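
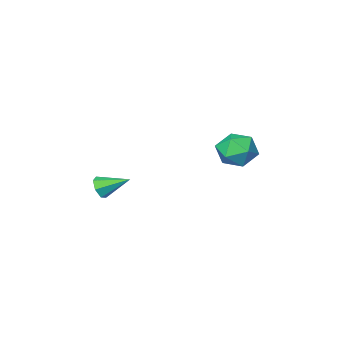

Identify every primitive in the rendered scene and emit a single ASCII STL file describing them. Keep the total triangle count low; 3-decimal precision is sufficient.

solid 
facet normal -0.021 0.598 0.801
outer loop
vertex -2.707 1.657 -1.118
vertex -3.376 0.944 -0.604
vertex -2.281 0.846 -0.502
endloop
endfacet
facet normal 0.599 0.660 0.454
outer loop
vertex -2.707 1.657 -1.118
vertex -2.281 0.846 -0.502
vertex -1.823 1.099 -1.474
endloop
endfacet
facet normal 0.458 0.863 -0.215
outer loop
vertex -2.707 1.657 -1.118
vertex -1.823 1.099 -1.474
vertex -2.635 1.354 -2.178
endloop
endfacet
facet normal -0.251 0.926 -0.282
outer loop
vertex -2.707 1.657 -1.118
vertex -2.635 1.354 -2.178
vertex -3.594 1.258 -1.64
endloop
endfacet
facet normal -0.547 0.762 0.346
outer loop
vertex -2.707 1.657 -1.118
vertex -3.594 1.258 -1.64
vertex -3.376 0.944 -0.604
endloop
endfacet
facet normal 0.903 0.014 0.429
outer loop
vertex -1.823 1.099 -1.474
vertex -2.281 0.846 -0.502
vertex -1.946 0.042 -1.18
endloop
endfacet
facet normal -0.100 -0.085 0.991
outer loop
vertex -2.281 0.846 -0.502
vertex -3.376 0.944 -0.604
vertex -2.905 -0.054 -0.642
endloop
endfacet
facet normal -0.950 0.181 0.255
outer loop
vertex -3.376 0.944 -0.604
vertex -3.594 1.258 -1.64
vertex -3.717 0.201 -1.346
endloop
endfacet
facet normal -0.472 0.445 -0.761
outer loop
vertex -3.594 1.258 -1.64
vertex -2.635 1.354 -2.178
vertex -3.259 0.454 -2.318
endloop
endfacet
facet normal 0.674 0.343 -0.654
outer loop
vertex -2.635 1.354 -2.178
vertex -1.823 1.099 -1.474
vertex -2.164 0.356 -2.216
endloop
endfacet
facet normal 0.251 -0.926 0.282
outer loop
vertex -2.833 -0.357 -1.702
vertex -1.946 0.042 -1.18
vertex -2.905 -0.054 -0.642
endloop
endfacet
facet normal -0.458 -0.863 0.215
outer loop
vertex -2.833 -0.357 -1.702
vertex -2.905 -0.054 -0.642
vertex -3.717 0.201 -1.346
endloop
endfacet
facet normal -0.599 -0.660 -0.454
outer loop
vertex -2.833 -0.357 -1.702
vertex -3.717 0.201 -1.346
vertex -3.259 0.454 -2.318
endloop
endfacet
facet normal 0.021 -0.598 -0.801
outer loop
vertex -2.833 -0.357 -1.702
vertex -3.259 0.454 -2.318
vertex -2.164 0.356 -2.216
endloop
endfacet
facet normal 0.547 -0.762 -0.346
outer loop
vertex -2.833 -0.357 -1.702
vertex -2.164 0.356 -2.216
vertex -1.946 0.042 -1.18
endloop
endfacet
facet normal 0.472 -0.445 0.761
outer loop
vertex -2.905 -0.054 -0.642
vertex -1.946 0.042 -1.18
vertex -2.281 0.846 -0.502
endloop
endfacet
facet normal -0.674 -0.343 0.654
outer loop
vertex -3.717 0.201 -1.346
vertex -2.905 -0.054 -0.642
vertex -3.376 0.944 -0.604
endloop
endfacet
facet normal -0.903 -0.014 -0.429
outer loop
vertex -3.259 0.454 -2.318
vertex -3.717 0.201 -1.346
vertex -3.594 1.258 -1.64
endloop
endfacet
facet normal 0.100 0.085 -0.991
outer loop
vertex -2.164 0.356 -2.216
vertex -3.259 0.454 -2.318
vertex -2.635 1.354 -2.178
endloop
endfacet
facet normal 0.950 -0.181 -0.255
outer loop
vertex -1.946 0.042 -1.18
vertex -2.164 0.356 -2.216
vertex -1.823 1.099 -1.474
endloop
endfacet
facet normal 0.669 -0.615 -0.418
outer loop
vertex 3.832 -1.185 -2.483
vertex 3.465 -1.203 -3.043
vertex 3.957 -0.779 -2.88
endloop
endfacet
facet normal 0.419 0.565 0.710
outer loop
vertex 3.832 -1.185 -2.483
vertex 3.957 -0.779 -2.88
vertex 2.435 -0.257 -2.397
endloop
endfacet
facet normal 0.668 -0.614 -0.420
outer loop
vertex 3.957 -0.779 -2.88
vertex 3.465 -1.203 -3.043
vertex 3.711 -0.692 -3.399
endloop
endfacet
facet normal 0.326 0.945 0.004
outer loop
vertex 3.957 -0.779 -2.88
vertex 3.711 -0.692 -3.399
vertex 2.435 -0.257 -2.397
endloop
endfacet
facet normal 0.668 -0.614 -0.420
outer loop
vertex 3.711 -0.692 -3.399
vertex 3.465 -1.203 -3.043
vertex 3.279 -0.99 -3.65
endloop
endfacet
facet normal -0.197 0.783 -0.590
outer loop
vertex 3.711 -0.692 -3.399
vertex 3.279 -0.99 -3.65
vertex 2.435 -0.257 -2.397
endloop
endfacet
facet normal 0.668 -0.614 -0.420
outer loop
vertex 3.279 -0.99 -3.65
vertex 3.465 -1.203 -3.043
vertex 2.987 -1.449 -3.444
endloop
endfacet
facet normal -0.755 0.200 -0.625
outer loop
vertex 3.279 -0.99 -3.65
vertex 2.987 -1.449 -3.444
vertex 2.435 -0.257 -2.397
endloop
endfacet
facet normal 0.668 -0.615 -0.419
outer loop
vertex 2.987 -1.449 -3.444
vertex 3.465 -1.203 -3.043
vertex 3.055 -1.722 -2.935
endloop
endfacet
facet normal -0.928 -0.366 -0.072
outer loop
vertex 2.987 -1.449 -3.444
vertex 3.055 -1.722 -2.935
vertex 2.435 -0.257 -2.397
endloop
endfacet
facet normal 0.668 -0.615 -0.420
outer loop
vertex 3.055 -1.722 -2.935
vertex 3.465 -1.203 -3.043
vertex 3.431 -1.605 -2.508
endloop
endfacet
facet normal -0.586 -0.486 0.649
outer loop
vertex 3.055 -1.722 -2.935
vertex 3.431 -1.605 -2.508
vertex 2.435 -0.257 -2.397
endloop
endfacet
facet normal 0.669 -0.614 -0.419
outer loop
vertex 3.431 -1.605 -2.508
vertex 3.465 -1.203 -3.043
vertex 3.832 -1.185 -2.483
endloop
endfacet
facet normal 0.013 -0.072 0.997
outer loop
vertex 3.431 -1.605 -2.508
vertex 3.832 -1.185 -2.483
vertex 2.435 -0.257 -2.397
endloop
endfacet

endsolid


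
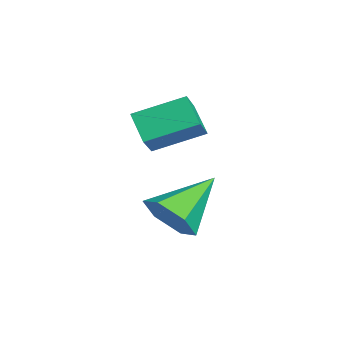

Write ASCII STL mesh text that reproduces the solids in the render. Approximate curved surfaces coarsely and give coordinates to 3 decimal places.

solid 
facet normal -0.740 -0.173 0.650
outer loop
vertex -3.397 -2.914 -0.894
vertex -3.182 -1.175 -0.187
vertex -4.166 -2.506 -1.662
endloop
endfacet
facet normal -0.114 -0.920 -0.375
outer loop
vertex -3.218 -2.285 -2.493
vertex -3.397 -2.914 -0.894
vertex -4.166 -2.506 -1.662
endloop
endfacet
facet normal -0.740 -0.173 0.650
outer loop
vertex -4.166 -2.506 -1.662
vertex -3.182 -1.175 -0.187
vertex -3.95 -0.767 -0.954
endloop
endfacet
facet normal -0.662 0.352 -0.662
outer loop
vertex -3.95 -0.767 -0.954
vertex -3.218 -2.285 -2.493
vertex -4.166 -2.506 -1.662
endloop
endfacet
facet normal 0.662 -0.351 0.662
outer loop
vertex -3.397 -2.914 -0.894
vertex -2.234 -0.954 -1.018
vertex -3.182 -1.175 -0.187
endloop
endfacet
facet normal -0.115 -0.920 -0.375
outer loop
vertex -2.45 -2.693 -1.726
vertex -3.397 -2.914 -0.894
vertex -3.218 -2.285 -2.493
endloop
endfacet
facet normal 0.663 -0.351 0.661
outer loop
vertex -2.45 -2.693 -1.726
vertex -2.234 -0.954 -1.018
vertex -3.397 -2.914 -0.894
endloop
endfacet
facet normal 0.114 0.920 0.375
outer loop
vertex -3.182 -1.175 -0.187
vertex -2.234 -0.954 -1.018
vertex -3.95 -0.767 -0.954
endloop
endfacet
facet normal -0.663 0.351 -0.661
outer loop
vertex -3.003 -0.546 -1.786
vertex -3.218 -2.285 -2.493
vertex -3.95 -0.767 -0.954
endloop
endfacet
facet normal 0.114 0.920 0.374
outer loop
vertex -3.95 -0.767 -0.954
vertex -2.234 -0.954 -1.018
vertex -3.003 -0.546 -1.786
endloop
endfacet
facet normal 0.740 0.173 -0.650
outer loop
vertex -3.003 -0.546 -1.786
vertex -2.45 -2.693 -1.726
vertex -3.218 -2.285 -2.493
endloop
endfacet
facet normal 0.740 0.173 -0.650
outer loop
vertex -2.234 -0.954 -1.018
vertex -2.45 -2.693 -1.726
vertex -3.003 -0.546 -1.786
endloop
endfacet
facet normal 0.413 -0.740 -0.531
outer loop
vertex -0.541 -1.454 -4.98
vertex -1.129 -2.161 -4.452
vertex -1.499 -1.726 -5.345
endloop
endfacet
facet normal -0.050 0.859 -0.509
outer loop
vertex -0.541 -1.454 -4.98
vertex -1.499 -1.726 -5.345
vertex -2.031 -0.539 -3.288
endloop
endfacet
facet normal 0.412 -0.740 -0.531
outer loop
vertex -1.499 -1.726 -5.345
vertex -1.129 -2.161 -4.452
vertex -2.086 -2.432 -4.816
endloop
endfacet
facet normal -0.826 0.368 -0.426
outer loop
vertex -1.499 -1.726 -5.345
vertex -2.086 -2.432 -4.816
vertex -2.031 -0.539 -3.288
endloop
endfacet
facet normal 0.412 -0.740 -0.531
outer loop
vertex -2.086 -2.432 -4.816
vertex -1.129 -2.161 -4.452
vertex -1.716 -2.867 -3.923
endloop
endfacet
facet normal -0.936 -0.205 0.288
outer loop
vertex -2.086 -2.432 -4.816
vertex -1.716 -2.867 -3.923
vertex -2.031 -0.539 -3.288
endloop
endfacet
facet normal 0.412 -0.740 -0.531
outer loop
vertex -1.716 -2.867 -3.923
vertex -1.129 -2.161 -4.452
vertex -0.759 -2.596 -3.559
endloop
endfacet
facet normal -0.268 -0.287 0.920
outer loop
vertex -1.716 -2.867 -3.923
vertex -0.759 -2.596 -3.559
vertex -2.031 -0.539 -3.288
endloop
endfacet
facet normal 0.413 -0.740 -0.531
outer loop
vertex -0.759 -2.596 -3.559
vertex -1.129 -2.161 -4.452
vertex -0.171 -1.889 -4.087
endloop
endfacet
facet normal 0.507 0.203 0.837
outer loop
vertex -0.759 -2.596 -3.559
vertex -0.171 -1.889 -4.087
vertex -2.031 -0.539 -3.288
endloop
endfacet
facet normal 0.413 -0.740 -0.531
outer loop
vertex -0.171 -1.889 -4.087
vertex -1.129 -2.161 -4.452
vertex -0.541 -1.454 -4.98
endloop
endfacet
facet normal 0.617 0.777 0.123
outer loop
vertex -0.171 -1.889 -4.087
vertex -0.541 -1.454 -4.98
vertex -2.031 -0.539 -3.288
endloop
endfacet

endsolid


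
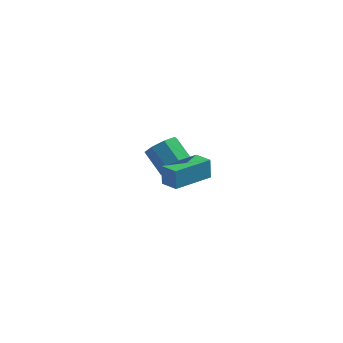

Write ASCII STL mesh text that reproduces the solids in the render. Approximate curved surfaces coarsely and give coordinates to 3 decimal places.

solid 
facet normal 0.617 -0.525 -0.586
outer loop
vertex -0.124 2.369 0.087
vertex -0.749 1.796 -0.057
vertex -0.491 2.523 -0.437
endloop
endfacet
facet normal 0.556 0.818 -0.149
outer loop
vertex -0.124 2.369 0.087
vertex -0.491 2.523 -0.437
vertex -1.026 3.137 0.942
endloop
endfacet
facet normal 0.556 0.818 -0.148
outer loop
vertex -1.026 3.137 0.942
vertex -0.491 2.523 -0.437
vertex -1.392 3.291 0.417
endloop
endfacet
facet normal -0.618 0.526 0.585
outer loop
vertex -1.026 3.137 0.942
vertex -1.392 3.291 0.417
vertex -1.651 2.564 0.797
endloop
endfacet
facet normal 0.617 -0.525 -0.586
outer loop
vertex -0.491 2.523 -0.437
vertex -0.749 1.796 -0.057
vertex -1.009 2.251 -0.739
endloop
endfacet
facet normal -0.000 0.743 -0.669
outer loop
vertex -0.491 2.523 -0.437
vertex -1.009 2.251 -0.739
vertex -1.392 3.291 0.417
endloop
endfacet
facet normal -0.000 0.743 -0.669
outer loop
vertex -1.392 3.291 0.417
vertex -1.009 2.251 -0.739
vertex -1.91 3.019 0.115
endloop
endfacet
facet normal -0.617 0.526 0.585
outer loop
vertex -1.392 3.291 0.417
vertex -1.91 3.019 0.115
vertex -1.651 2.564 0.797
endloop
endfacet
facet normal 0.617 -0.525 -0.586
outer loop
vertex -1.009 2.251 -0.739
vertex -0.749 1.796 -0.057
vertex -1.375 1.713 -0.642
endloop
endfacet
facet normal -0.556 0.234 -0.797
outer loop
vertex -1.009 2.251 -0.739
vertex -1.375 1.713 -0.642
vertex -1.91 3.019 0.115
endloop
endfacet
facet normal -0.557 0.234 -0.797
outer loop
vertex -1.91 3.019 0.115
vertex -1.375 1.713 -0.642
vertex -2.276 2.48 0.213
endloop
endfacet
facet normal -0.617 0.526 0.585
outer loop
vertex -1.91 3.019 0.115
vertex -2.276 2.48 0.213
vertex -1.651 2.564 0.797
endloop
endfacet
facet normal 0.617 -0.525 -0.586
outer loop
vertex -1.375 1.713 -0.642
vertex -0.749 1.796 -0.057
vertex -1.374 1.223 -0.202
endloop
endfacet
facet normal -0.787 -0.413 -0.458
outer loop
vertex -1.375 1.713 -0.642
vertex -1.374 1.223 -0.202
vertex -2.276 2.48 0.213
endloop
endfacet
facet normal -0.787 -0.413 -0.459
outer loop
vertex -2.276 2.48 0.213
vertex -1.374 1.223 -0.202
vertex -2.276 1.991 0.653
endloop
endfacet
facet normal -0.617 0.526 0.585
outer loop
vertex -2.276 2.48 0.213
vertex -2.276 1.991 0.653
vertex -1.651 2.564 0.797
endloop
endfacet
facet normal 0.618 -0.526 -0.585
outer loop
vertex -1.374 1.223 -0.202
vertex -0.749 1.796 -0.057
vertex -1.008 1.069 0.323
endloop
endfacet
facet normal -0.556 -0.818 0.148
outer loop
vertex -1.374 1.223 -0.202
vertex -1.008 1.069 0.323
vertex -2.276 1.991 0.653
endloop
endfacet
facet normal -0.556 -0.818 0.149
outer loop
vertex -2.276 1.991 0.653
vertex -1.008 1.069 0.323
vertex -1.909 1.837 1.177
endloop
endfacet
facet normal -0.617 0.525 0.586
outer loop
vertex -2.276 1.991 0.653
vertex -1.909 1.837 1.177
vertex -1.651 2.564 0.797
endloop
endfacet
facet normal 0.617 -0.526 -0.585
outer loop
vertex -1.008 1.069 0.323
vertex -0.749 1.796 -0.057
vertex -0.49 1.341 0.625
endloop
endfacet
facet normal 0.000 -0.743 0.669
outer loop
vertex -1.008 1.069 0.323
vertex -0.49 1.341 0.625
vertex -1.909 1.837 1.177
endloop
endfacet
facet normal 0.000 -0.743 0.669
outer loop
vertex -1.909 1.837 1.177
vertex -0.49 1.341 0.625
vertex -1.391 2.109 1.479
endloop
endfacet
facet normal -0.617 0.525 0.586
outer loop
vertex -1.909 1.837 1.177
vertex -1.391 2.109 1.479
vertex -1.651 2.564 0.797
endloop
endfacet
facet normal 0.617 -0.526 -0.585
outer loop
vertex -0.49 1.341 0.625
vertex -0.749 1.796 -0.057
vertex -0.124 1.88 0.527
endloop
endfacet
facet normal 0.557 -0.233 0.797
outer loop
vertex -0.49 1.341 0.625
vertex -0.124 1.88 0.527
vertex -1.391 2.109 1.479
endloop
endfacet
facet normal 0.556 -0.235 0.797
outer loop
vertex -1.391 2.109 1.479
vertex -0.124 1.88 0.527
vertex -1.025 2.647 1.382
endloop
endfacet
facet normal -0.617 0.525 0.586
outer loop
vertex -1.391 2.109 1.479
vertex -1.025 2.647 1.382
vertex -1.651 2.564 0.797
endloop
endfacet
facet normal 0.617 -0.526 -0.585
outer loop
vertex -0.124 1.88 0.527
vertex -0.749 1.796 -0.057
vertex -0.124 2.369 0.087
endloop
endfacet
facet normal 0.787 0.413 0.459
outer loop
vertex -0.124 1.88 0.527
vertex -0.124 2.369 0.087
vertex -1.025 2.647 1.382
endloop
endfacet
facet normal 0.787 0.413 0.459
outer loop
vertex -1.025 2.647 1.382
vertex -0.124 2.369 0.087
vertex -1.026 3.137 0.942
endloop
endfacet
facet normal -0.617 0.525 0.586
outer loop
vertex -1.025 2.647 1.382
vertex -1.026 3.137 0.942
vertex -1.651 2.564 0.797
endloop
endfacet
facet normal -0.787 0.591 -0.180
outer loop
vertex -0.428 -3.289 3.939
vertex 0.769 -1.768 3.699
vertex -0.361 -3.492 2.982
endloop
endfacet
facet normal -0.614 -0.780 0.122
outer loop
vertex 0.331 -4.012 3.141
vertex -0.428 -3.289 3.939
vertex -0.361 -3.492 2.982
endloop
endfacet
facet normal -0.787 0.591 -0.181
outer loop
vertex -0.361 -3.492 2.982
vertex 0.769 -1.768 3.699
vertex 0.836 -1.971 2.743
endloop
endfacet
facet normal 0.068 -0.207 -0.976
outer loop
vertex 0.836 -1.971 2.743
vertex 0.331 -4.012 3.141
vertex -0.361 -3.492 2.982
endloop
endfacet
facet normal -0.068 0.208 0.976
outer loop
vertex -0.428 -3.289 3.939
vertex 1.461 -2.288 3.858
vertex 0.769 -1.768 3.699
endloop
endfacet
facet normal -0.614 -0.780 0.123
outer loop
vertex 0.264 -3.809 4.097
vertex -0.428 -3.289 3.939
vertex 0.331 -4.012 3.141
endloop
endfacet
facet normal -0.068 0.207 0.976
outer loop
vertex 0.264 -3.809 4.097
vertex 1.461 -2.288 3.858
vertex -0.428 -3.289 3.939
endloop
endfacet
facet normal 0.614 0.780 -0.123
outer loop
vertex 0.769 -1.768 3.699
vertex 1.461 -2.288 3.858
vertex 0.836 -1.971 2.743
endloop
endfacet
facet normal 0.067 -0.207 -0.976
outer loop
vertex 1.528 -2.491 2.901
vertex 0.331 -4.012 3.141
vertex 0.836 -1.971 2.743
endloop
endfacet
facet normal 0.614 0.780 -0.122
outer loop
vertex 0.836 -1.971 2.743
vertex 1.461 -2.288 3.858
vertex 1.528 -2.491 2.901
endloop
endfacet
facet normal 0.787 -0.591 0.181
outer loop
vertex 1.528 -2.491 2.901
vertex 0.264 -3.809 4.097
vertex 0.331 -4.012 3.141
endloop
endfacet
facet normal 0.787 -0.591 0.180
outer loop
vertex 1.461 -2.288 3.858
vertex 0.264 -3.809 4.097
vertex 1.528 -2.491 2.901
endloop
endfacet

endsolid


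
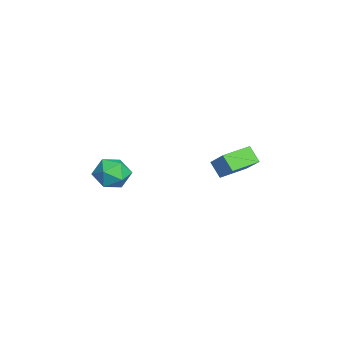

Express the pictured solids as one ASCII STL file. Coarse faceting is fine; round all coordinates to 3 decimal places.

solid 
facet normal -0.663 0.749 -0.002
outer loop
vertex 3.002 -2.503 1.304
vertex 2.27 -3.152 0.728
vertex 2.261 -3.157 1.863
endloop
endfacet
facet normal -0.249 0.777 0.578
outer loop
vertex 3.002 -2.503 1.304
vertex 2.261 -3.157 1.863
vertex 3.336 -3.08 2.223
endloop
endfacet
facet normal 0.430 0.827 0.363
outer loop
vertex 3.002 -2.503 1.304
vertex 3.336 -3.08 2.223
vertex 4.009 -3.029 1.309
endloop
endfacet
facet normal 0.435 0.830 -0.350
outer loop
vertex 3.002 -2.503 1.304
vertex 4.009 -3.029 1.309
vertex 3.35 -3.073 0.385
endloop
endfacet
facet normal -0.240 0.782 -0.576
outer loop
vertex 3.002 -2.503 1.304
vertex 3.35 -3.073 0.385
vertex 2.27 -3.152 0.728
endloop
endfacet
facet normal -0.324 0.162 0.932
outer loop
vertex 3.336 -3.08 2.223
vertex 2.261 -3.157 1.863
vertex 2.81 -4.087 2.215
endloop
endfacet
facet normal -0.993 0.116 -0.007
outer loop
vertex 2.261 -3.157 1.863
vertex 2.27 -3.152 0.728
vertex 2.151 -4.131 1.291
endloop
endfacet
facet normal -0.310 0.169 -0.936
outer loop
vertex 2.27 -3.152 0.728
vertex 3.35 -3.073 0.385
vertex 2.824 -4.08 0.377
endloop
endfacet
facet normal 0.783 0.247 -0.570
outer loop
vertex 3.35 -3.073 0.385
vertex 4.009 -3.029 1.309
vertex 3.899 -4.003 0.737
endloop
endfacet
facet normal 0.775 0.242 0.584
outer loop
vertex 4.009 -3.029 1.309
vertex 3.336 -3.08 2.223
vertex 3.89 -4.008 1.872
endloop
endfacet
facet normal -0.435 -0.830 0.350
outer loop
vertex 3.158 -4.657 1.296
vertex 2.81 -4.087 2.215
vertex 2.151 -4.131 1.291
endloop
endfacet
facet normal -0.430 -0.827 -0.363
outer loop
vertex 3.158 -4.657 1.296
vertex 2.151 -4.131 1.291
vertex 2.824 -4.08 0.377
endloop
endfacet
facet normal 0.249 -0.777 -0.578
outer loop
vertex 3.158 -4.657 1.296
vertex 2.824 -4.08 0.377
vertex 3.899 -4.003 0.737
endloop
endfacet
facet normal 0.663 -0.749 0.002
outer loop
vertex 3.158 -4.657 1.296
vertex 3.899 -4.003 0.737
vertex 3.89 -4.008 1.872
endloop
endfacet
facet normal 0.240 -0.782 0.576
outer loop
vertex 3.158 -4.657 1.296
vertex 3.89 -4.008 1.872
vertex 2.81 -4.087 2.215
endloop
endfacet
facet normal -0.783 -0.247 0.570
outer loop
vertex 2.151 -4.131 1.291
vertex 2.81 -4.087 2.215
vertex 2.261 -3.157 1.863
endloop
endfacet
facet normal -0.775 -0.242 -0.584
outer loop
vertex 2.824 -4.08 0.377
vertex 2.151 -4.131 1.291
vertex 2.27 -3.152 0.728
endloop
endfacet
facet normal 0.324 -0.162 -0.932
outer loop
vertex 3.899 -4.003 0.737
vertex 2.824 -4.08 0.377
vertex 3.35 -3.073 0.385
endloop
endfacet
facet normal 0.993 -0.116 0.007
outer loop
vertex 3.89 -4.008 1.872
vertex 3.899 -4.003 0.737
vertex 4.009 -3.029 1.309
endloop
endfacet
facet normal 0.310 -0.169 0.936
outer loop
vertex 2.81 -4.087 2.215
vertex 3.89 -4.008 1.872
vertex 3.336 -3.08 2.223
endloop
endfacet
facet normal -0.642 -0.369 -0.672
outer loop
vertex 0.844 1.698 0.836
vertex -0.159 3.186 0.976
vertex 1.46 2.194 -0.025
endloop
endfacet
facet normal 0.557 -0.827 -0.078
outer loop
vertex 2.539 2.814 1.104
vertex 0.844 1.698 0.836
vertex 1.46 2.194 -0.025
endloop
endfacet
facet normal -0.642 -0.369 -0.672
outer loop
vertex 1.46 2.194 -0.025
vertex -0.159 3.186 0.976
vertex 0.458 3.682 0.115
endloop
endfacet
facet normal 0.527 0.424 -0.737
outer loop
vertex 0.458 3.682 0.115
vertex 2.539 2.814 1.104
vertex 1.46 2.194 -0.025
endloop
endfacet
facet normal -0.527 -0.424 0.736
outer loop
vertex 0.844 1.698 0.836
vertex 0.92 3.806 2.105
vertex -0.159 3.186 0.976
endloop
endfacet
facet normal 0.557 -0.827 -0.077
outer loop
vertex 1.922 2.318 1.965
vertex 0.844 1.698 0.836
vertex 2.539 2.814 1.104
endloop
endfacet
facet normal -0.527 -0.424 0.736
outer loop
vertex 1.922 2.318 1.965
vertex 0.92 3.806 2.105
vertex 0.844 1.698 0.836
endloop
endfacet
facet normal -0.557 0.827 0.078
outer loop
vertex -0.159 3.186 0.976
vertex 0.92 3.806 2.105
vertex 0.458 3.682 0.115
endloop
endfacet
facet normal 0.527 0.424 -0.736
outer loop
vertex 1.536 4.302 1.244
vertex 2.539 2.814 1.104
vertex 0.458 3.682 0.115
endloop
endfacet
facet normal -0.557 0.827 0.078
outer loop
vertex 0.458 3.682 0.115
vertex 0.92 3.806 2.105
vertex 1.536 4.302 1.244
endloop
endfacet
facet normal 0.642 0.369 0.672
outer loop
vertex 1.536 4.302 1.244
vertex 1.922 2.318 1.965
vertex 2.539 2.814 1.104
endloop
endfacet
facet normal 0.642 0.369 0.672
outer loop
vertex 0.92 3.806 2.105
vertex 1.922 2.318 1.965
vertex 1.536 4.302 1.244
endloop
endfacet

endsolid


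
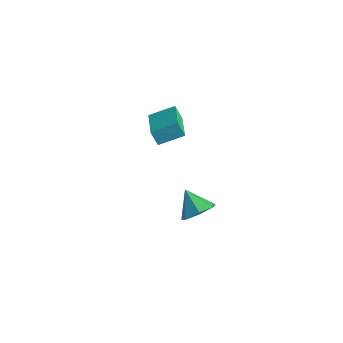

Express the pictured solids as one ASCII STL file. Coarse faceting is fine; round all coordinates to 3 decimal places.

solid 
facet normal 0.743 -0.139 -0.655
outer loop
vertex -0.979 0.581 -3.331
vertex -1.514 1.092 -4.047
vertex -0.841 1.464 -3.362
endloop
endfacet
facet normal 0.177 0.007 0.984
outer loop
vertex -0.979 0.581 -3.331
vertex -0.841 1.464 -3.362
vertex -2.666 1.308 -3.033
endloop
endfacet
facet normal 0.743 -0.139 -0.655
outer loop
vertex -0.841 1.464 -3.362
vertex -1.514 1.092 -4.047
vertex -1.21 2.067 -3.909
endloop
endfacet
facet normal 0.070 0.693 0.717
outer loop
vertex -0.841 1.464 -3.362
vertex -1.21 2.067 -3.909
vertex -2.666 1.308 -3.033
endloop
endfacet
facet normal 0.743 -0.139 -0.655
outer loop
vertex -1.21 2.067 -3.909
vertex -1.514 1.092 -4.047
vertex -1.808 1.936 -4.56
endloop
endfacet
facet normal -0.377 0.912 0.163
outer loop
vertex -1.21 2.067 -3.909
vertex -1.808 1.936 -4.56
vertex -2.666 1.308 -3.033
endloop
endfacet
facet normal 0.743 -0.139 -0.655
outer loop
vertex -1.808 1.936 -4.56
vertex -1.514 1.092 -4.047
vertex -2.185 1.17 -4.825
endloop
endfacet
facet normal -0.828 0.497 -0.260
outer loop
vertex -1.808 1.936 -4.56
vertex -2.185 1.17 -4.825
vertex -2.666 1.308 -3.033
endloop
endfacet
facet normal 0.743 -0.139 -0.655
outer loop
vertex -2.185 1.17 -4.825
vertex -1.514 1.092 -4.047
vertex -2.057 0.345 -4.504
endloop
endfacet
facet normal -0.943 -0.238 -0.235
outer loop
vertex -2.185 1.17 -4.825
vertex -2.057 0.345 -4.504
vertex -2.666 1.308 -3.033
endloop
endfacet
facet normal 0.743 -0.139 -0.655
outer loop
vertex -2.057 0.345 -4.504
vertex -1.514 1.092 -4.047
vertex -1.52 0.083 -3.839
endloop
endfacet
facet normal -0.635 -0.740 0.221
outer loop
vertex -2.057 0.345 -4.504
vertex -1.52 0.083 -3.839
vertex -2.666 1.308 -3.033
endloop
endfacet
facet normal 0.743 -0.139 -0.655
outer loop
vertex -1.52 0.083 -3.839
vertex -1.514 1.092 -4.047
vertex -0.979 0.581 -3.331
endloop
endfacet
facet normal -0.137 -0.631 0.764
outer loop
vertex -1.52 0.083 -3.839
vertex -0.979 0.581 -3.331
vertex -2.666 1.308 -3.033
endloop
endfacet
facet normal -0.686 0.663 -0.301
outer loop
vertex -4.646 0.696 2.638
vertex -3.812 1.799 3.166
vertex -4.222 0.765 1.825
endloop
endfacet
facet normal -0.563 -0.745 -0.357
outer loop
vertex -2.788 -0.619 2.454
vertex -4.646 0.696 2.638
vertex -4.222 0.765 1.825
endloop
endfacet
facet normal -0.686 0.662 -0.301
outer loop
vertex -4.222 0.765 1.825
vertex -3.812 1.799 3.166
vertex -3.388 1.868 2.352
endloop
endfacet
facet normal 0.460 0.075 -0.885
outer loop
vertex -3.388 1.868 2.352
vertex -2.788 -0.619 2.454
vertex -4.222 0.765 1.825
endloop
endfacet
facet normal -0.461 -0.075 0.884
outer loop
vertex -4.646 0.696 2.638
vertex -2.378 0.415 3.795
vertex -3.812 1.799 3.166
endloop
endfacet
facet normal -0.563 -0.746 -0.356
outer loop
vertex -3.212 -0.688 3.268
vertex -4.646 0.696 2.638
vertex -2.788 -0.619 2.454
endloop
endfacet
facet normal -0.460 -0.074 0.885
outer loop
vertex -3.212 -0.688 3.268
vertex -2.378 0.415 3.795
vertex -4.646 0.696 2.638
endloop
endfacet
facet normal 0.563 0.746 0.357
outer loop
vertex -3.812 1.799 3.166
vertex -2.378 0.415 3.795
vertex -3.388 1.868 2.352
endloop
endfacet
facet normal 0.461 0.075 -0.884
outer loop
vertex -1.954 0.484 2.982
vertex -2.788 -0.619 2.454
vertex -3.388 1.868 2.352
endloop
endfacet
facet normal 0.563 0.746 0.357
outer loop
vertex -3.388 1.868 2.352
vertex -2.378 0.415 3.795
vertex -1.954 0.484 2.982
endloop
endfacet
facet normal 0.686 -0.663 0.301
outer loop
vertex -1.954 0.484 2.982
vertex -3.212 -0.688 3.268
vertex -2.788 -0.619 2.454
endloop
endfacet
facet normal 0.686 -0.663 0.301
outer loop
vertex -2.378 0.415 3.795
vertex -3.212 -0.688 3.268
vertex -1.954 0.484 2.982
endloop
endfacet

endsolid


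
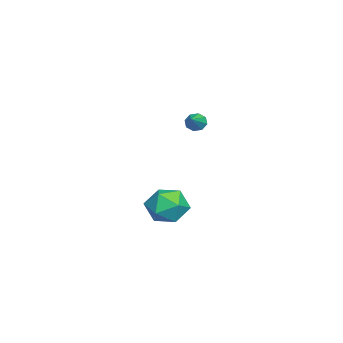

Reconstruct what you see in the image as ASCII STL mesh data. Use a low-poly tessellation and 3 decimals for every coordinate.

solid 
facet normal -0.884 0.054 -0.464
outer loop
vertex -2.271 -2.904 2.222
vertex -2.491 -3.215 2.605
vertex -2.423 -2.684 2.537
endloop
endfacet
facet normal 0.592 0.766 -0.249
outer loop
vertex -2.271 -2.904 2.222
vertex -2.423 -2.684 2.537
vertex -1.369 -3.285 3.195
endloop
endfacet
facet normal -0.884 0.054 -0.464
outer loop
vertex -2.423 -2.684 2.537
vertex -2.491 -3.215 2.605
vertex -2.615 -2.775 2.892
endloop
endfacet
facet normal 0.272 0.887 0.374
outer loop
vertex -2.423 -2.684 2.537
vertex -2.615 -2.775 2.892
vertex -1.369 -3.285 3.195
endloop
endfacet
facet normal -0.884 0.054 -0.464
outer loop
vertex -2.615 -2.775 2.892
vertex -2.491 -3.215 2.605
vertex -2.734 -3.124 3.078
endloop
endfacet
facet normal -0.019 0.475 0.880
outer loop
vertex -2.615 -2.775 2.892
vertex -2.734 -3.124 3.078
vertex -1.369 -3.285 3.195
endloop
endfacet
facet normal -0.884 0.057 -0.465
outer loop
vertex -2.734 -3.124 3.078
vertex -2.491 -3.215 2.605
vertex -2.712 -3.526 2.987
endloop
endfacet
facet normal -0.110 -0.225 0.968
outer loop
vertex -2.734 -3.124 3.078
vertex -2.712 -3.526 2.987
vertex -1.369 -3.285 3.195
endloop
endfacet
facet normal -0.883 0.056 -0.465
outer loop
vertex -2.712 -3.526 2.987
vertex -2.491 -3.215 2.605
vertex -2.56 -3.746 2.672
endloop
endfacet
facet normal 0.053 -0.806 0.589
outer loop
vertex -2.712 -3.526 2.987
vertex -2.56 -3.746 2.672
vertex -1.369 -3.285 3.195
endloop
endfacet
facet normal -0.884 0.056 -0.465
outer loop
vertex -2.56 -3.746 2.672
vertex -2.491 -3.215 2.605
vertex -2.368 -3.656 2.318
endloop
endfacet
facet normal 0.373 -0.927 -0.033
outer loop
vertex -2.56 -3.746 2.672
vertex -2.368 -3.656 2.318
vertex -1.369 -3.285 3.195
endloop
endfacet
facet normal -0.884 0.056 -0.465
outer loop
vertex -2.368 -3.656 2.318
vertex -2.491 -3.215 2.605
vertex -2.248 -3.307 2.132
endloop
endfacet
facet normal 0.665 -0.516 -0.539
outer loop
vertex -2.368 -3.656 2.318
vertex -2.248 -3.307 2.132
vertex -1.369 -3.285 3.195
endloop
endfacet
facet normal -0.884 0.053 -0.464
outer loop
vertex -2.248 -3.307 2.132
vertex -2.491 -3.215 2.605
vertex -2.271 -2.904 2.222
endloop
endfacet
facet normal 0.756 0.184 -0.629
outer loop
vertex -2.248 -3.307 2.132
vertex -2.271 -2.904 2.222
vertex -1.369 -3.285 3.195
endloop
endfacet
facet normal -0.945 -0.287 0.154
outer loop
vertex 2.786 -3.295 -0.022
vertex 3.003 -4.247 -0.465
vertex 3.132 -4.105 0.59
endloop
endfacet
facet normal -0.737 0.178 0.652
outer loop
vertex 2.786 -3.295 -0.022
vertex 3.132 -4.105 0.59
vertex 3.511 -3.115 0.748
endloop
endfacet
facet normal -0.537 0.780 0.323
outer loop
vertex 2.786 -3.295 -0.022
vertex 3.511 -3.115 0.748
vertex 3.617 -2.645 -0.21
endloop
endfacet
facet normal -0.622 0.685 -0.380
outer loop
vertex 2.786 -3.295 -0.022
vertex 3.617 -2.645 -0.21
vertex 3.304 -3.345 -0.96
endloop
endfacet
facet normal -0.875 0.026 -0.484
outer loop
vertex 2.786 -3.295 -0.022
vertex 3.304 -3.345 -0.96
vertex 3.003 -4.247 -0.465
endloop
endfacet
facet normal -0.165 -0.093 0.982
outer loop
vertex 3.511 -3.115 0.748
vertex 3.132 -4.105 0.59
vertex 4.176 -3.955 0.78
endloop
endfacet
facet normal -0.503 -0.847 0.175
outer loop
vertex 3.132 -4.105 0.59
vertex 3.003 -4.247 -0.465
vertex 3.863 -4.655 0.03
endloop
endfacet
facet normal -0.389 -0.340 -0.856
outer loop
vertex 3.003 -4.247 -0.465
vertex 3.304 -3.345 -0.96
vertex 3.969 -4.185 -0.928
endloop
endfacet
facet normal 0.021 0.727 -0.687
outer loop
vertex 3.304 -3.345 -0.96
vertex 3.617 -2.645 -0.21
vertex 4.348 -3.195 -0.77
endloop
endfacet
facet normal 0.159 0.879 0.449
outer loop
vertex 3.617 -2.645 -0.21
vertex 3.511 -3.115 0.748
vertex 4.477 -3.053 0.285
endloop
endfacet
facet normal 0.622 -0.685 0.380
outer loop
vertex 4.694 -4.005 -0.158
vertex 4.176 -3.955 0.78
vertex 3.863 -4.655 0.03
endloop
endfacet
facet normal 0.537 -0.780 -0.323
outer loop
vertex 4.694 -4.005 -0.158
vertex 3.863 -4.655 0.03
vertex 3.969 -4.185 -0.928
endloop
endfacet
facet normal 0.737 -0.178 -0.652
outer loop
vertex 4.694 -4.005 -0.158
vertex 3.969 -4.185 -0.928
vertex 4.348 -3.195 -0.77
endloop
endfacet
facet normal 0.945 0.287 -0.154
outer loop
vertex 4.694 -4.005 -0.158
vertex 4.348 -3.195 -0.77
vertex 4.477 -3.053 0.285
endloop
endfacet
facet normal 0.875 -0.026 0.484
outer loop
vertex 4.694 -4.005 -0.158
vertex 4.477 -3.053 0.285
vertex 4.176 -3.955 0.78
endloop
endfacet
facet normal -0.021 -0.727 0.687
outer loop
vertex 3.863 -4.655 0.03
vertex 4.176 -3.955 0.78
vertex 3.132 -4.105 0.59
endloop
endfacet
facet normal -0.159 -0.879 -0.449
outer loop
vertex 3.969 -4.185 -0.928
vertex 3.863 -4.655 0.03
vertex 3.003 -4.247 -0.465
endloop
endfacet
facet normal 0.165 0.093 -0.982
outer loop
vertex 4.348 -3.195 -0.77
vertex 3.969 -4.185 -0.928
vertex 3.304 -3.345 -0.96
endloop
endfacet
facet normal 0.503 0.847 -0.175
outer loop
vertex 4.477 -3.053 0.285
vertex 4.348 -3.195 -0.77
vertex 3.617 -2.645 -0.21
endloop
endfacet
facet normal 0.389 0.340 0.856
outer loop
vertex 4.176 -3.955 0.78
vertex 4.477 -3.053 0.285
vertex 3.511 -3.115 0.748
endloop
endfacet

endsolid


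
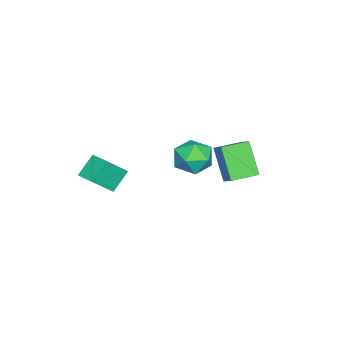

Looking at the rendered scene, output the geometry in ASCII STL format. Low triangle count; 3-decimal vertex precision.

solid 
facet normal -0.656 0.299 0.693
outer loop
vertex 3.667 -4.333 4.121
vertex 4.282 -3.337 4.273
vertex 2.766 -3.597 2.95
endloop
endfacet
facet normal -0.521 -0.843 -0.129
outer loop
vertex 3.698 -4.023 1.967
vertex 3.667 -4.333 4.121
vertex 2.766 -3.597 2.95
endloop
endfacet
facet normal -0.656 0.300 0.693
outer loop
vertex 2.766 -3.597 2.95
vertex 4.282 -3.337 4.273
vertex 3.381 -2.602 3.102
endloop
endfacet
facet normal -0.545 0.446 -0.710
outer loop
vertex 3.381 -2.602 3.102
vertex 3.698 -4.023 1.967
vertex 2.766 -3.597 2.95
endloop
endfacet
facet normal 0.545 -0.445 0.710
outer loop
vertex 3.667 -4.333 4.121
vertex 5.214 -3.763 3.29
vertex 4.282 -3.337 4.273
endloop
endfacet
facet normal -0.521 -0.844 -0.129
outer loop
vertex 4.599 -4.758 3.138
vertex 3.667 -4.333 4.121
vertex 3.698 -4.023 1.967
endloop
endfacet
facet normal 0.545 -0.446 0.710
outer loop
vertex 4.599 -4.758 3.138
vertex 5.214 -3.763 3.29
vertex 3.667 -4.333 4.121
endloop
endfacet
facet normal 0.521 0.844 0.129
outer loop
vertex 4.282 -3.337 4.273
vertex 5.214 -3.763 3.29
vertex 3.381 -2.602 3.102
endloop
endfacet
facet normal -0.546 0.445 -0.710
outer loop
vertex 4.313 -3.027 2.119
vertex 3.698 -4.023 1.967
vertex 3.381 -2.602 3.102
endloop
endfacet
facet normal 0.521 0.844 0.129
outer loop
vertex 3.381 -2.602 3.102
vertex 5.214 -3.763 3.29
vertex 4.313 -3.027 2.119
endloop
endfacet
facet normal 0.656 -0.299 -0.693
outer loop
vertex 4.313 -3.027 2.119
vertex 4.599 -4.758 3.138
vertex 3.698 -4.023 1.967
endloop
endfacet
facet normal 0.656 -0.300 -0.693
outer loop
vertex 5.214 -3.763 3.29
vertex 4.599 -4.758 3.138
vertex 4.313 -3.027 2.119
endloop
endfacet
facet normal -0.586 -0.581 -0.565
outer loop
vertex 1.093 1.082 4.161
vertex 0.01 2.191 4.145
vertex 1.95 1.894 2.436
endloop
endfacet
facet normal 0.699 -0.715 0.011
outer loop
vertex 2.53 2.469 2.995
vertex 1.093 1.082 4.161
vertex 1.95 1.894 2.436
endloop
endfacet
facet normal -0.586 -0.581 -0.564
outer loop
vertex 1.95 1.894 2.436
vertex 0.01 2.191 4.145
vertex 0.867 3.002 2.42
endloop
endfacet
facet normal 0.410 0.389 -0.825
outer loop
vertex 0.867 3.002 2.42
vertex 2.53 2.469 2.995
vertex 1.95 1.894 2.436
endloop
endfacet
facet normal -0.410 -0.389 0.825
outer loop
vertex 1.093 1.082 4.161
vertex 0.59 2.766 4.704
vertex 0.01 2.191 4.145
endloop
endfacet
facet normal 0.699 -0.715 0.011
outer loop
vertex 1.673 1.658 4.72
vertex 1.093 1.082 4.161
vertex 2.53 2.469 2.995
endloop
endfacet
facet normal -0.410 -0.389 0.825
outer loop
vertex 1.673 1.658 4.72
vertex 0.59 2.766 4.704
vertex 1.093 1.082 4.161
endloop
endfacet
facet normal -0.699 0.715 -0.011
outer loop
vertex 0.01 2.191 4.145
vertex 0.59 2.766 4.704
vertex 0.867 3.002 2.42
endloop
endfacet
facet normal 0.410 0.388 -0.825
outer loop
vertex 1.447 3.578 2.979
vertex 2.53 2.469 2.995
vertex 0.867 3.002 2.42
endloop
endfacet
facet normal -0.699 0.715 -0.011
outer loop
vertex 0.867 3.002 2.42
vertex 0.59 2.766 4.704
vertex 1.447 3.578 2.979
endloop
endfacet
facet normal 0.586 0.581 0.564
outer loop
vertex 1.447 3.578 2.979
vertex 1.673 1.658 4.72
vertex 2.53 2.469 2.995
endloop
endfacet
facet normal 0.586 0.581 0.565
outer loop
vertex 0.59 2.766 4.704
vertex 1.673 1.658 4.72
vertex 1.447 3.578 2.979
endloop
endfacet
facet normal -0.941 0.150 0.302
outer loop
vertex -1.345 -0.385 1.857
vertex -1.078 -0.847 2.918
vertex -0.952 0.319 2.73
endloop
endfacet
facet normal -0.747 0.640 -0.180
outer loop
vertex -1.345 -0.385 1.857
vertex -0.952 0.319 2.73
vertex -0.555 0.47 1.62
endloop
endfacet
facet normal -0.556 0.299 -0.776
outer loop
vertex -1.345 -0.385 1.857
vertex -0.555 0.47 1.62
vertex -0.437 -0.602 1.123
endloop
endfacet
facet normal -0.632 -0.402 -0.663
outer loop
vertex -1.345 -0.385 1.857
vertex -0.437 -0.602 1.123
vertex -0.76 -1.417 1.925
endloop
endfacet
facet normal -0.870 -0.493 0.004
outer loop
vertex -1.345 -0.385 1.857
vertex -0.76 -1.417 1.925
vertex -1.078 -0.847 2.918
endloop
endfacet
facet normal -0.174 0.982 0.071
outer loop
vertex -0.555 0.47 1.62
vertex -0.952 0.319 2.73
vertex 0.2 0.537 2.535
endloop
endfacet
facet normal -0.487 0.190 0.852
outer loop
vertex -0.952 0.319 2.73
vertex -1.078 -0.847 2.918
vertex -0.123 -0.278 3.337
endloop
endfacet
facet normal -0.372 -0.851 0.370
outer loop
vertex -1.078 -0.847 2.918
vertex -0.76 -1.417 1.925
vertex -0.005 -1.35 2.84
endloop
endfacet
facet normal 0.013 -0.704 -0.710
outer loop
vertex -0.76 -1.417 1.925
vertex -0.437 -0.602 1.123
vertex 0.392 -1.199 1.73
endloop
endfacet
facet normal 0.136 0.429 -0.893
outer loop
vertex -0.437 -0.602 1.123
vertex -0.555 0.47 1.62
vertex 0.518 -0.033 1.542
endloop
endfacet
facet normal 0.632 0.402 0.663
outer loop
vertex 0.785 -0.495 2.603
vertex 0.2 0.537 2.535
vertex -0.123 -0.278 3.337
endloop
endfacet
facet normal 0.556 -0.299 0.776
outer loop
vertex 0.785 -0.495 2.603
vertex -0.123 -0.278 3.337
vertex -0.005 -1.35 2.84
endloop
endfacet
facet normal 0.747 -0.640 0.180
outer loop
vertex 0.785 -0.495 2.603
vertex -0.005 -1.35 2.84
vertex 0.392 -1.199 1.73
endloop
endfacet
facet normal 0.941 -0.150 -0.302
outer loop
vertex 0.785 -0.495 2.603
vertex 0.392 -1.199 1.73
vertex 0.518 -0.033 1.542
endloop
endfacet
facet normal 0.870 0.493 -0.004
outer loop
vertex 0.785 -0.495 2.603
vertex 0.518 -0.033 1.542
vertex 0.2 0.537 2.535
endloop
endfacet
facet normal -0.013 0.704 0.710
outer loop
vertex -0.123 -0.278 3.337
vertex 0.2 0.537 2.535
vertex -0.952 0.319 2.73
endloop
endfacet
facet normal -0.136 -0.429 0.893
outer loop
vertex -0.005 -1.35 2.84
vertex -0.123 -0.278 3.337
vertex -1.078 -0.847 2.918
endloop
endfacet
facet normal 0.174 -0.982 -0.071
outer loop
vertex 0.392 -1.199 1.73
vertex -0.005 -1.35 2.84
vertex -0.76 -1.417 1.925
endloop
endfacet
facet normal 0.487 -0.190 -0.852
outer loop
vertex 0.518 -0.033 1.542
vertex 0.392 -1.199 1.73
vertex -0.437 -0.602 1.123
endloop
endfacet
facet normal 0.372 0.851 -0.370
outer loop
vertex 0.2 0.537 2.535
vertex 0.518 -0.033 1.542
vertex -0.555 0.47 1.62
endloop
endfacet

endsolid


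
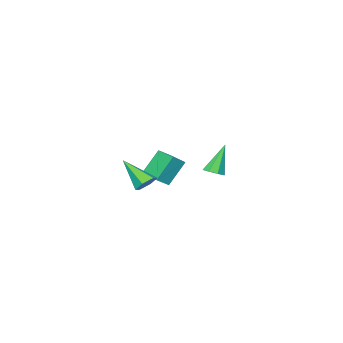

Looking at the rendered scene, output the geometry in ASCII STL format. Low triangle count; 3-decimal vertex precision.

solid 
facet normal 0.442 0.047 -0.896
outer loop
vertex -0.52 3.13 -0.854
vertex -1.013 3.383 -1.084
vertex -0.512 3.588 -0.826
endloop
endfacet
facet normal 0.731 -0.054 0.680
outer loop
vertex -0.52 3.13 -0.854
vertex -0.512 3.588 -0.826
vertex -1.827 3.297 0.564
endloop
endfacet
facet normal 0.442 0.046 -0.896
outer loop
vertex -0.512 3.588 -0.826
vertex -1.013 3.383 -1.084
vertex -0.798 3.926 -0.95
endloop
endfacet
facet normal 0.491 0.634 0.597
outer loop
vertex -0.512 3.588 -0.826
vertex -0.798 3.926 -0.95
vertex -1.827 3.297 0.564
endloop
endfacet
facet normal 0.441 0.046 -0.896
outer loop
vertex -0.798 3.926 -0.95
vertex -1.013 3.383 -1.084
vertex -1.21 3.945 -1.152
endloop
endfacet
facet normal -0.111 0.942 0.316
outer loop
vertex -0.798 3.926 -0.95
vertex -1.21 3.945 -1.152
vertex -1.827 3.297 0.564
endloop
endfacet
facet normal 0.441 0.046 -0.896
outer loop
vertex -1.21 3.945 -1.152
vertex -1.013 3.383 -1.084
vertex -1.507 3.635 -1.314
endloop
endfacet
facet normal -0.722 0.691 0.001
outer loop
vertex -1.21 3.945 -1.152
vertex -1.507 3.635 -1.314
vertex -1.827 3.297 0.564
endloop
endfacet
facet normal 0.442 0.048 -0.896
outer loop
vertex -1.507 3.635 -1.314
vertex -1.013 3.383 -1.084
vertex -1.514 3.177 -1.342
endloop
endfacet
facet normal -0.986 0.025 -0.164
outer loop
vertex -1.507 3.635 -1.314
vertex -1.514 3.177 -1.342
vertex -1.827 3.297 0.564
endloop
endfacet
facet normal 0.442 0.047 -0.896
outer loop
vertex -1.514 3.177 -1.342
vertex -1.013 3.383 -1.084
vertex -1.229 2.839 -1.219
endloop
endfacet
facet normal -0.747 -0.660 -0.081
outer loop
vertex -1.514 3.177 -1.342
vertex -1.229 2.839 -1.219
vertex -1.827 3.297 0.564
endloop
endfacet
facet normal 0.443 0.046 -0.895
outer loop
vertex -1.229 2.839 -1.219
vertex -1.013 3.383 -1.084
vertex -0.817 2.82 -1.016
endloop
endfacet
facet normal -0.144 -0.969 0.201
outer loop
vertex -1.229 2.839 -1.219
vertex -0.817 2.82 -1.016
vertex -1.827 3.297 0.564
endloop
endfacet
facet normal 0.441 0.045 -0.896
outer loop
vertex -0.817 2.82 -1.016
vertex -1.013 3.383 -1.084
vertex -0.52 3.13 -0.854
endloop
endfacet
facet normal 0.468 -0.718 0.516
outer loop
vertex -0.817 2.82 -1.016
vertex -0.52 3.13 -0.854
vertex -1.827 3.297 0.564
endloop
endfacet
facet normal -0.568 0.084 0.819
outer loop
vertex -3.948 -4.432 -2.686
vertex -3.706 -2.921 -2.674
vertex -4.683 -4.31 -3.208
endloop
endfacet
facet normal -0.158 -0.987 -0.008
outer loop
vertex -3.674 -4.459 -4.666
vertex -3.948 -4.432 -2.686
vertex -4.683 -4.31 -3.208
endloop
endfacet
facet normal -0.567 0.084 0.819
outer loop
vertex -4.683 -4.31 -3.208
vertex -3.706 -2.921 -2.674
vertex -4.442 -2.799 -3.196
endloop
endfacet
facet normal -0.808 0.134 -0.573
outer loop
vertex -4.442 -2.799 -3.196
vertex -3.674 -4.459 -4.666
vertex -4.683 -4.31 -3.208
endloop
endfacet
facet normal 0.808 -0.134 0.573
outer loop
vertex -3.948 -4.432 -2.686
vertex -2.697 -3.07 -4.132
vertex -3.706 -2.921 -2.674
endloop
endfacet
facet normal -0.158 -0.987 -0.008
outer loop
vertex -2.938 -4.581 -4.144
vertex -3.948 -4.432 -2.686
vertex -3.674 -4.459 -4.666
endloop
endfacet
facet normal 0.808 -0.133 0.574
outer loop
vertex -2.938 -4.581 -4.144
vertex -2.697 -3.07 -4.132
vertex -3.948 -4.432 -2.686
endloop
endfacet
facet normal 0.158 0.987 0.008
outer loop
vertex -3.706 -2.921 -2.674
vertex -2.697 -3.07 -4.132
vertex -4.442 -2.799 -3.196
endloop
endfacet
facet normal -0.808 0.134 -0.574
outer loop
vertex -3.432 -2.948 -4.654
vertex -3.674 -4.459 -4.666
vertex -4.442 -2.799 -3.196
endloop
endfacet
facet normal 0.158 0.987 0.008
outer loop
vertex -4.442 -2.799 -3.196
vertex -2.697 -3.07 -4.132
vertex -3.432 -2.948 -4.654
endloop
endfacet
facet normal 0.567 -0.084 -0.819
outer loop
vertex -3.432 -2.948 -4.654
vertex -2.938 -4.581 -4.144
vertex -3.674 -4.459 -4.666
endloop
endfacet
facet normal 0.568 -0.084 -0.819
outer loop
vertex -2.697 -3.07 -4.132
vertex -2.938 -4.581 -4.144
vertex -3.432 -2.948 -4.654
endloop
endfacet
facet normal -0.169 0.742 -0.649
outer loop
vertex 1.241 0.074 -2.736
vertex 0.613 0.168 -2.465
vertex 1.154 0.513 -2.211
endloop
endfacet
facet normal 0.984 -0.014 0.175
outer loop
vertex 1.241 0.074 -2.736
vertex 1.154 0.513 -2.211
vertex 0.947 -1.288 -1.195
endloop
endfacet
facet normal -0.170 0.743 -0.648
outer loop
vertex 1.154 0.513 -2.211
vertex 0.613 0.168 -2.465
vertex 0.527 0.607 -1.939
endloop
endfacet
facet normal 0.414 0.411 0.812
outer loop
vertex 1.154 0.513 -2.211
vertex 0.527 0.607 -1.939
vertex 0.947 -1.288 -1.195
endloop
endfacet
facet normal -0.171 0.743 -0.648
outer loop
vertex 0.527 0.607 -1.939
vertex 0.613 0.168 -2.465
vertex -0.014 0.261 -2.193
endloop
endfacet
facet normal -0.522 0.209 0.827
outer loop
vertex 0.527 0.607 -1.939
vertex -0.014 0.261 -2.193
vertex 0.947 -1.288 -1.195
endloop
endfacet
facet normal -0.171 0.742 -0.648
outer loop
vertex -0.014 0.261 -2.193
vertex 0.613 0.168 -2.465
vertex 0.073 -0.177 -2.718
endloop
endfacet
facet normal -0.885 -0.419 0.203
outer loop
vertex -0.014 0.261 -2.193
vertex 0.073 -0.177 -2.718
vertex 0.947 -1.288 -1.195
endloop
endfacet
facet normal -0.170 0.742 -0.649
outer loop
vertex 0.073 -0.177 -2.718
vertex 0.613 0.168 -2.465
vertex 0.7 -0.271 -2.99
endloop
endfacet
facet normal -0.315 -0.844 -0.435
outer loop
vertex 0.073 -0.177 -2.718
vertex 0.7 -0.271 -2.99
vertex 0.947 -1.288 -1.195
endloop
endfacet
facet normal -0.169 0.742 -0.649
outer loop
vertex 0.7 -0.271 -2.99
vertex 0.613 0.168 -2.465
vertex 1.241 0.074 -2.736
endloop
endfacet
facet normal 0.621 -0.642 -0.449
outer loop
vertex 0.7 -0.271 -2.99
vertex 1.241 0.074 -2.736
vertex 0.947 -1.288 -1.195
endloop
endfacet

endsolid


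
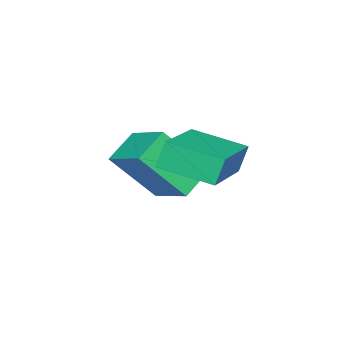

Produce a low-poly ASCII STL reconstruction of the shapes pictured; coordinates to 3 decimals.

solid 
facet normal -0.861 0.125 0.493
outer loop
vertex 0.231 -2.399 2.843
vertex 0.755 -1.193 3.453
vertex -0.423 -1.41 1.449
endloop
endfacet
facet normal -0.361 -0.832 -0.421
outer loop
vertex 0.525 -1.547 0.907
vertex 0.231 -2.399 2.843
vertex -0.423 -1.41 1.449
endloop
endfacet
facet normal -0.861 0.126 0.493
outer loop
vertex -0.423 -1.41 1.449
vertex 0.755 -1.193 3.453
vertex 0.102 -0.203 2.059
endloop
endfacet
facet normal -0.357 0.540 -0.762
outer loop
vertex 0.102 -0.203 2.059
vertex 0.525 -1.547 0.907
vertex -0.423 -1.41 1.449
endloop
endfacet
facet normal 0.357 -0.541 0.762
outer loop
vertex 0.231 -2.399 2.843
vertex 1.703 -1.33 2.911
vertex 0.755 -1.193 3.453
endloop
endfacet
facet normal -0.362 -0.832 -0.421
outer loop
vertex 1.178 -2.537 2.301
vertex 0.231 -2.399 2.843
vertex 0.525 -1.547 0.907
endloop
endfacet
facet normal 0.357 -0.540 0.762
outer loop
vertex 1.178 -2.537 2.301
vertex 1.703 -1.33 2.911
vertex 0.231 -2.399 2.843
endloop
endfacet
facet normal 0.361 0.832 0.422
outer loop
vertex 0.755 -1.193 3.453
vertex 1.703 -1.33 2.911
vertex 0.102 -0.203 2.059
endloop
endfacet
facet normal -0.357 0.541 -0.762
outer loop
vertex 1.049 -0.341 1.517
vertex 0.525 -1.547 0.907
vertex 0.102 -0.203 2.059
endloop
endfacet
facet normal 0.362 0.832 0.420
outer loop
vertex 0.102 -0.203 2.059
vertex 1.703 -1.33 2.911
vertex 1.049 -0.341 1.517
endloop
endfacet
facet normal 0.861 -0.125 -0.492
outer loop
vertex 1.049 -0.341 1.517
vertex 1.178 -2.537 2.301
vertex 0.525 -1.547 0.907
endloop
endfacet
facet normal 0.861 -0.125 -0.493
outer loop
vertex 1.703 -1.33 2.911
vertex 1.178 -2.537 2.301
vertex 1.049 -0.341 1.517
endloop
endfacet
facet normal -0.940 -0.193 -0.283
outer loop
vertex 0.922 -0.272 3.872
vertex 0.712 1.202 3.566
vertex 1.182 -0.397 3.094
endloop
endfacet
facet normal 0.138 -0.970 0.202
outer loop
vertex 3.108 -0.002 3.674
vertex 0.922 -0.272 3.872
vertex 1.182 -0.397 3.094
endloop
endfacet
facet normal -0.940 -0.193 -0.283
outer loop
vertex 1.182 -0.397 3.094
vertex 0.712 1.202 3.566
vertex 0.972 1.077 2.787
endloop
endfacet
facet normal 0.313 -0.151 -0.938
outer loop
vertex 0.972 1.077 2.787
vertex 3.108 -0.002 3.674
vertex 1.182 -0.397 3.094
endloop
endfacet
facet normal -0.313 0.150 0.938
outer loop
vertex 0.922 -0.272 3.872
vertex 2.638 1.597 4.146
vertex 0.712 1.202 3.566
endloop
endfacet
facet normal 0.138 -0.970 0.202
outer loop
vertex 2.848 0.123 4.453
vertex 0.922 -0.272 3.872
vertex 3.108 -0.002 3.674
endloop
endfacet
facet normal -0.314 0.151 0.938
outer loop
vertex 2.848 0.123 4.453
vertex 2.638 1.597 4.146
vertex 0.922 -0.272 3.872
endloop
endfacet
facet normal -0.138 0.970 -0.202
outer loop
vertex 0.712 1.202 3.566
vertex 2.638 1.597 4.146
vertex 0.972 1.077 2.787
endloop
endfacet
facet normal 0.314 -0.150 -0.938
outer loop
vertex 2.898 1.472 3.368
vertex 3.108 -0.002 3.674
vertex 0.972 1.077 2.787
endloop
endfacet
facet normal -0.138 0.970 -0.202
outer loop
vertex 0.972 1.077 2.787
vertex 2.638 1.597 4.146
vertex 2.898 1.472 3.368
endloop
endfacet
facet normal 0.940 0.193 0.283
outer loop
vertex 2.898 1.472 3.368
vertex 2.848 0.123 4.453
vertex 3.108 -0.002 3.674
endloop
endfacet
facet normal 0.940 0.193 0.283
outer loop
vertex 2.638 1.597 4.146
vertex 2.848 0.123 4.453
vertex 2.898 1.472 3.368
endloop
endfacet

endsolid


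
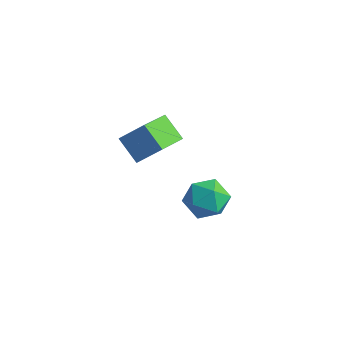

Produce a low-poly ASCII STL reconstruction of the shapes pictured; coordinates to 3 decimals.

solid 
facet normal -0.481 0.864 0.148
outer loop
vertex 2.656 4.355 -3.2
vertex 1.736 3.771 -2.781
vertex 2.584 4.12 -2.059
endloop
endfacet
facet normal 0.224 0.952 0.210
outer loop
vertex 2.656 4.355 -3.2
vertex 2.584 4.12 -2.059
vertex 3.603 4.003 -2.616
endloop
endfacet
facet normal 0.527 0.748 -0.404
outer loop
vertex 2.656 4.355 -3.2
vertex 3.603 4.003 -2.616
vertex 3.385 3.581 -3.682
endloop
endfacet
facet normal 0.008 0.534 -0.845
outer loop
vertex 2.656 4.355 -3.2
vertex 3.385 3.581 -3.682
vertex 2.231 3.438 -3.784
endloop
endfacet
facet normal -0.615 0.606 -0.505
outer loop
vertex 2.656 4.355 -3.2
vertex 2.231 3.438 -3.784
vertex 1.736 3.771 -2.781
endloop
endfacet
facet normal 0.456 0.516 0.725
outer loop
vertex 3.603 4.003 -2.616
vertex 2.584 4.12 -2.059
vertex 3.269 3.202 -1.836
endloop
endfacet
facet normal -0.686 0.374 0.624
outer loop
vertex 2.584 4.12 -2.059
vertex 1.736 3.771 -2.781
vertex 2.115 3.059 -1.938
endloop
endfacet
facet normal -0.902 -0.043 -0.431
outer loop
vertex 1.736 3.771 -2.781
vertex 2.231 3.438 -3.784
vertex 1.897 2.637 -3.004
endloop
endfacet
facet normal 0.106 -0.159 -0.982
outer loop
vertex 2.231 3.438 -3.784
vertex 3.385 3.581 -3.682
vertex 2.916 2.52 -3.561
endloop
endfacet
facet normal 0.945 0.187 -0.267
outer loop
vertex 3.385 3.581 -3.682
vertex 3.603 4.003 -2.616
vertex 3.764 2.869 -2.839
endloop
endfacet
facet normal -0.008 -0.534 0.845
outer loop
vertex 2.844 2.285 -2.42
vertex 3.269 3.202 -1.836
vertex 2.115 3.059 -1.938
endloop
endfacet
facet normal -0.527 -0.748 0.404
outer loop
vertex 2.844 2.285 -2.42
vertex 2.115 3.059 -1.938
vertex 1.897 2.637 -3.004
endloop
endfacet
facet normal -0.224 -0.952 -0.210
outer loop
vertex 2.844 2.285 -2.42
vertex 1.897 2.637 -3.004
vertex 2.916 2.52 -3.561
endloop
endfacet
facet normal 0.481 -0.864 -0.148
outer loop
vertex 2.844 2.285 -2.42
vertex 2.916 2.52 -3.561
vertex 3.764 2.869 -2.839
endloop
endfacet
facet normal 0.615 -0.606 0.505
outer loop
vertex 2.844 2.285 -2.42
vertex 3.764 2.869 -2.839
vertex 3.269 3.202 -1.836
endloop
endfacet
facet normal -0.106 0.159 0.982
outer loop
vertex 2.115 3.059 -1.938
vertex 3.269 3.202 -1.836
vertex 2.584 4.12 -2.059
endloop
endfacet
facet normal -0.945 -0.187 0.267
outer loop
vertex 1.897 2.637 -3.004
vertex 2.115 3.059 -1.938
vertex 1.736 3.771 -2.781
endloop
endfacet
facet normal -0.456 -0.516 -0.725
outer loop
vertex 2.916 2.52 -3.561
vertex 1.897 2.637 -3.004
vertex 2.231 3.438 -3.784
endloop
endfacet
facet normal 0.686 -0.374 -0.624
outer loop
vertex 3.764 2.869 -2.839
vertex 2.916 2.52 -3.561
vertex 3.385 3.581 -3.682
endloop
endfacet
facet normal 0.902 0.043 0.431
outer loop
vertex 3.269 3.202 -1.836
vertex 3.764 2.869 -2.839
vertex 3.603 4.003 -2.616
endloop
endfacet
facet normal -0.606 -0.393 -0.692
outer loop
vertex 0.597 0.015 2.465
vertex 0.235 1.765 1.789
vertex 1.718 -0.105 1.552
endloop
endfacet
facet normal 0.190 -0.916 0.353
outer loop
vertex 2.645 0.495 2.611
vertex 0.597 0.015 2.465
vertex 1.718 -0.105 1.552
endloop
endfacet
facet normal -0.606 -0.393 -0.692
outer loop
vertex 1.718 -0.105 1.552
vertex 0.235 1.765 1.789
vertex 1.355 1.644 0.877
endloop
endfacet
facet normal 0.773 -0.083 -0.630
outer loop
vertex 1.355 1.644 0.877
vertex 2.645 0.495 2.611
vertex 1.718 -0.105 1.552
endloop
endfacet
facet normal -0.773 0.083 0.629
outer loop
vertex 0.597 0.015 2.465
vertex 1.162 2.365 2.848
vertex 0.235 1.765 1.789
endloop
endfacet
facet normal 0.189 -0.916 0.354
outer loop
vertex 1.525 0.616 3.523
vertex 0.597 0.015 2.465
vertex 2.645 0.495 2.611
endloop
endfacet
facet normal -0.772 0.083 0.630
outer loop
vertex 1.525 0.616 3.523
vertex 1.162 2.365 2.848
vertex 0.597 0.015 2.465
endloop
endfacet
facet normal -0.189 0.916 -0.354
outer loop
vertex 0.235 1.765 1.789
vertex 1.162 2.365 2.848
vertex 1.355 1.644 0.877
endloop
endfacet
facet normal 0.772 -0.084 -0.630
outer loop
vertex 2.283 2.245 1.935
vertex 2.645 0.495 2.611
vertex 1.355 1.644 0.877
endloop
endfacet
facet normal -0.190 0.916 -0.354
outer loop
vertex 1.355 1.644 0.877
vertex 1.162 2.365 2.848
vertex 2.283 2.245 1.935
endloop
endfacet
facet normal 0.606 0.393 0.692
outer loop
vertex 2.283 2.245 1.935
vertex 1.525 0.616 3.523
vertex 2.645 0.495 2.611
endloop
endfacet
facet normal 0.606 0.393 0.692
outer loop
vertex 1.162 2.365 2.848
vertex 1.525 0.616 3.523
vertex 2.283 2.245 1.935
endloop
endfacet

endsolid


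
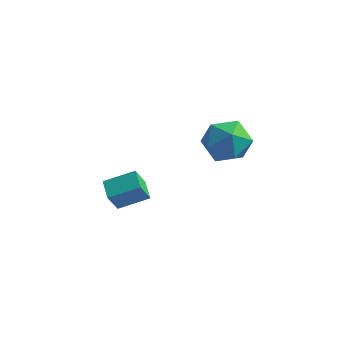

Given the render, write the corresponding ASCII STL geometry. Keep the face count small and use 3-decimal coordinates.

solid 
facet normal -0.772 -0.508 -0.382
outer loop
vertex -1.184 2.574 -3.369
vertex -1.756 3.245 -3.105
vertex -1.039 3.075 -4.327
endloop
endfacet
facet normal 0.621 -0.729 -0.287
outer loop
vertex -0.004 3.755 -3.815
vertex -1.184 2.574 -3.369
vertex -1.039 3.075 -4.327
endloop
endfacet
facet normal -0.772 -0.508 -0.382
outer loop
vertex -1.039 3.075 -4.327
vertex -1.756 3.245 -3.105
vertex -1.611 3.746 -4.063
endloop
endfacet
facet normal 0.133 0.459 -0.878
outer loop
vertex -1.611 3.746 -4.063
vertex -0.004 3.755 -3.815
vertex -1.039 3.075 -4.327
endloop
endfacet
facet normal -0.133 -0.459 0.878
outer loop
vertex -1.184 2.574 -3.369
vertex -0.721 3.925 -2.593
vertex -1.756 3.245 -3.105
endloop
endfacet
facet normal 0.621 -0.729 -0.287
outer loop
vertex -0.149 3.254 -2.857
vertex -1.184 2.574 -3.369
vertex -0.004 3.755 -3.815
endloop
endfacet
facet normal -0.133 -0.459 0.878
outer loop
vertex -0.149 3.254 -2.857
vertex -0.721 3.925 -2.593
vertex -1.184 2.574 -3.369
endloop
endfacet
facet normal -0.621 0.729 0.287
outer loop
vertex -1.756 3.245 -3.105
vertex -0.721 3.925 -2.593
vertex -1.611 3.746 -4.063
endloop
endfacet
facet normal 0.133 0.459 -0.878
outer loop
vertex -0.576 4.426 -3.551
vertex -0.004 3.755 -3.815
vertex -1.611 3.746 -4.063
endloop
endfacet
facet normal -0.621 0.729 0.287
outer loop
vertex -1.611 3.746 -4.063
vertex -0.721 3.925 -2.593
vertex -0.576 4.426 -3.551
endloop
endfacet
facet normal 0.772 0.508 0.382
outer loop
vertex -0.576 4.426 -3.551
vertex -0.149 3.254 -2.857
vertex -0.004 3.755 -3.815
endloop
endfacet
facet normal 0.772 0.508 0.382
outer loop
vertex -0.721 3.925 -2.593
vertex -0.149 3.254 -2.857
vertex -0.576 4.426 -3.551
endloop
endfacet
facet normal -0.459 0.496 0.737
outer loop
vertex 2.725 3.959 1.222
vertex 2.793 3.126 1.825
vertex 3.55 3.826 1.825
endloop
endfacet
facet normal -0.084 0.943 0.323
outer loop
vertex 2.725 3.959 1.222
vertex 3.55 3.826 1.825
vertex 3.667 4.167 0.86
endloop
endfacet
facet normal -0.327 0.880 -0.345
outer loop
vertex 2.725 3.959 1.222
vertex 3.667 4.167 0.86
vertex 2.983 3.679 0.264
endloop
endfacet
facet normal -0.852 0.395 -0.345
outer loop
vertex 2.725 3.959 1.222
vertex 2.983 3.679 0.264
vertex 2.443 3.036 0.861
endloop
endfacet
facet normal -0.933 0.158 0.324
outer loop
vertex 2.725 3.959 1.222
vertex 2.443 3.036 0.861
vertex 2.793 3.126 1.825
endloop
endfacet
facet normal 0.597 0.731 0.331
outer loop
vertex 3.667 4.167 0.86
vertex 3.55 3.826 1.825
vertex 4.317 3.464 1.239
endloop
endfacet
facet normal -0.008 0.009 1.000
outer loop
vertex 3.55 3.826 1.825
vertex 2.793 3.126 1.825
vertex 3.777 2.821 1.836
endloop
endfacet
facet normal -0.775 -0.538 0.332
outer loop
vertex 2.793 3.126 1.825
vertex 2.443 3.036 0.861
vertex 3.093 2.333 1.24
endloop
endfacet
facet normal -0.645 -0.154 -0.749
outer loop
vertex 2.443 3.036 0.861
vertex 2.983 3.679 0.264
vertex 3.21 2.674 0.275
endloop
endfacet
facet normal 0.204 0.630 -0.749
outer loop
vertex 2.983 3.679 0.264
vertex 3.667 4.167 0.86
vertex 3.967 3.374 0.275
endloop
endfacet
facet normal 0.852 -0.395 0.345
outer loop
vertex 4.035 2.541 0.878
vertex 4.317 3.464 1.239
vertex 3.777 2.821 1.836
endloop
endfacet
facet normal 0.327 -0.880 0.345
outer loop
vertex 4.035 2.541 0.878
vertex 3.777 2.821 1.836
vertex 3.093 2.333 1.24
endloop
endfacet
facet normal 0.084 -0.943 -0.323
outer loop
vertex 4.035 2.541 0.878
vertex 3.093 2.333 1.24
vertex 3.21 2.674 0.275
endloop
endfacet
facet normal 0.459 -0.496 -0.737
outer loop
vertex 4.035 2.541 0.878
vertex 3.21 2.674 0.275
vertex 3.967 3.374 0.275
endloop
endfacet
facet normal 0.933 -0.158 -0.324
outer loop
vertex 4.035 2.541 0.878
vertex 3.967 3.374 0.275
vertex 4.317 3.464 1.239
endloop
endfacet
facet normal 0.645 0.154 0.749
outer loop
vertex 3.777 2.821 1.836
vertex 4.317 3.464 1.239
vertex 3.55 3.826 1.825
endloop
endfacet
facet normal -0.204 -0.630 0.749
outer loop
vertex 3.093 2.333 1.24
vertex 3.777 2.821 1.836
vertex 2.793 3.126 1.825
endloop
endfacet
facet normal -0.597 -0.731 -0.331
outer loop
vertex 3.21 2.674 0.275
vertex 3.093 2.333 1.24
vertex 2.443 3.036 0.861
endloop
endfacet
facet normal 0.008 -0.009 -1.000
outer loop
vertex 3.967 3.374 0.275
vertex 3.21 2.674 0.275
vertex 2.983 3.679 0.264
endloop
endfacet
facet normal 0.775 0.538 -0.332
outer loop
vertex 4.317 3.464 1.239
vertex 3.967 3.374 0.275
vertex 3.667 4.167 0.86
endloop
endfacet

endsolid


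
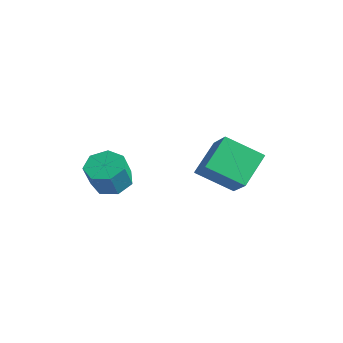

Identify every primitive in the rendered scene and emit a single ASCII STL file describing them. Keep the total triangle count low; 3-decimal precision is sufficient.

solid 
facet normal -0.233 0.406 -0.884
outer loop
vertex -1.99 -0.362 -2.444
vertex -2.828 -0.869 -2.456
vertex -2.66 0.024 -2.09
endloop
endfacet
facet normal 0.570 0.793 0.214
outer loop
vertex -1.99 -0.362 -2.444
vertex -2.66 0.024 -2.09
vertex -1.633 -0.983 -1.092
endloop
endfacet
facet normal 0.570 0.793 0.214
outer loop
vertex -1.633 -0.983 -1.092
vertex -2.66 0.024 -2.09
vertex -2.303 -0.597 -0.738
endloop
endfacet
facet normal 0.233 -0.406 0.884
outer loop
vertex -1.633 -0.983 -1.092
vertex -2.303 -0.597 -0.738
vertex -2.472 -1.491 -1.104
endloop
endfacet
facet normal -0.233 0.406 -0.884
outer loop
vertex -2.66 0.024 -2.09
vertex -2.828 -0.869 -2.456
vertex -3.457 -0.263 -2.012
endloop
endfacet
facet normal -0.261 0.849 0.459
outer loop
vertex -2.66 0.024 -2.09
vertex -3.457 -0.263 -2.012
vertex -2.303 -0.597 -0.738
endloop
endfacet
facet normal -0.261 0.849 0.459
outer loop
vertex -2.303 -0.597 -0.738
vertex -3.457 -0.263 -2.012
vertex -3.1 -0.884 -0.66
endloop
endfacet
facet normal 0.233 -0.406 0.884
outer loop
vertex -2.303 -0.597 -0.738
vertex -3.1 -0.884 -0.66
vertex -2.472 -1.491 -1.104
endloop
endfacet
facet normal -0.233 0.406 -0.884
outer loop
vertex -3.457 -0.263 -2.012
vertex -2.828 -0.869 -2.456
vertex -3.78 -1.006 -2.268
endloop
endfacet
facet normal -0.895 0.266 0.358
outer loop
vertex -3.457 -0.263 -2.012
vertex -3.78 -1.006 -2.268
vertex -3.1 -0.884 -0.66
endloop
endfacet
facet normal -0.895 0.267 0.358
outer loop
vertex -3.1 -0.884 -0.66
vertex -3.78 -1.006 -2.268
vertex -3.424 -1.627 -0.916
endloop
endfacet
facet normal 0.233 -0.406 0.884
outer loop
vertex -3.1 -0.884 -0.66
vertex -3.424 -1.627 -0.916
vertex -2.472 -1.491 -1.104
endloop
endfacet
facet normal -0.233 0.406 -0.884
outer loop
vertex -3.78 -1.006 -2.268
vertex -2.828 -0.869 -2.456
vertex -3.387 -1.647 -2.666
endloop
endfacet
facet normal -0.856 -0.517 -0.012
outer loop
vertex -3.78 -1.006 -2.268
vertex -3.387 -1.647 -2.666
vertex -3.424 -1.627 -0.916
endloop
endfacet
facet normal -0.856 -0.517 -0.012
outer loop
vertex -3.424 -1.627 -0.916
vertex -3.387 -1.647 -2.666
vertex -3.031 -2.268 -1.314
endloop
endfacet
facet normal 0.233 -0.406 0.884
outer loop
vertex -3.424 -1.627 -0.916
vertex -3.031 -2.268 -1.314
vertex -2.472 -1.491 -1.104
endloop
endfacet
facet normal -0.233 0.406 -0.884
outer loop
vertex -3.387 -1.647 -2.666
vertex -2.828 -0.869 -2.456
vertex -2.573 -1.702 -2.906
endloop
endfacet
facet normal -0.172 -0.912 -0.373
outer loop
vertex -3.387 -1.647 -2.666
vertex -2.573 -1.702 -2.906
vertex -3.031 -2.268 -1.314
endloop
endfacet
facet normal -0.172 -0.912 -0.373
outer loop
vertex -3.031 -2.268 -1.314
vertex -2.573 -1.702 -2.906
vertex -2.217 -2.323 -1.554
endloop
endfacet
facet normal 0.233 -0.406 0.883
outer loop
vertex -3.031 -2.268 -1.314
vertex -2.217 -2.323 -1.554
vertex -2.472 -1.491 -1.104
endloop
endfacet
facet normal -0.233 0.406 -0.884
outer loop
vertex -2.573 -1.702 -2.906
vertex -2.828 -0.869 -2.456
vertex -1.951 -1.13 -2.807
endloop
endfacet
facet normal 0.641 -0.619 -0.453
outer loop
vertex -2.573 -1.702 -2.906
vertex -1.951 -1.13 -2.807
vertex -2.217 -2.323 -1.554
endloop
endfacet
facet normal 0.641 -0.619 -0.453
outer loop
vertex -2.217 -2.323 -1.554
vertex -1.951 -1.13 -2.807
vertex -1.595 -1.751 -1.455
endloop
endfacet
facet normal 0.233 -0.406 0.883
outer loop
vertex -2.217 -2.323 -1.554
vertex -1.595 -1.751 -1.455
vertex -2.472 -1.491 -1.104
endloop
endfacet
facet normal -0.233 0.406 -0.884
outer loop
vertex -1.951 -1.13 -2.807
vertex -2.828 -0.869 -2.456
vertex -1.99 -0.362 -2.444
endloop
endfacet
facet normal 0.971 0.140 -0.192
outer loop
vertex -1.951 -1.13 -2.807
vertex -1.99 -0.362 -2.444
vertex -1.595 -1.751 -1.455
endloop
endfacet
facet normal 0.971 0.139 -0.193
outer loop
vertex -1.595 -1.751 -1.455
vertex -1.99 -0.362 -2.444
vertex -1.633 -0.983 -1.092
endloop
endfacet
facet normal 0.233 -0.406 0.884
outer loop
vertex -1.595 -1.751 -1.455
vertex -1.633 -0.983 -1.092
vertex -2.472 -1.491 -1.104
endloop
endfacet
facet normal -0.743 0.216 -0.634
outer loop
vertex -1.601 3.777 -1.008
vertex -0.358 5.045 -2.032
vertex -1.044 2.296 -2.166
endloop
endfacet
facet normal -0.606 -0.619 0.500
outer loop
vertex 0.338 1.895 -0.988
vertex -1.601 3.777 -1.008
vertex -1.044 2.296 -2.166
endloop
endfacet
facet normal -0.743 0.216 -0.634
outer loop
vertex -1.044 2.296 -2.166
vertex -0.358 5.045 -2.032
vertex 0.199 3.565 -3.19
endloop
endfacet
facet normal 0.284 -0.755 -0.591
outer loop
vertex 0.199 3.565 -3.19
vertex 0.338 1.895 -0.988
vertex -1.044 2.296 -2.166
endloop
endfacet
facet normal -0.284 0.755 0.590
outer loop
vertex -1.601 3.777 -1.008
vertex 1.024 4.644 -0.854
vertex -0.358 5.045 -2.032
endloop
endfacet
facet normal -0.606 -0.619 0.500
outer loop
vertex -0.219 3.375 0.17
vertex -1.601 3.777 -1.008
vertex 0.338 1.895 -0.988
endloop
endfacet
facet normal -0.284 0.755 0.591
outer loop
vertex -0.219 3.375 0.17
vertex 1.024 4.644 -0.854
vertex -1.601 3.777 -1.008
endloop
endfacet
facet normal 0.606 0.619 -0.500
outer loop
vertex -0.358 5.045 -2.032
vertex 1.024 4.644 -0.854
vertex 0.199 3.565 -3.19
endloop
endfacet
facet normal 0.284 -0.755 -0.591
outer loop
vertex 1.581 3.163 -2.012
vertex 0.338 1.895 -0.988
vertex 0.199 3.565 -3.19
endloop
endfacet
facet normal 0.606 0.619 -0.500
outer loop
vertex 0.199 3.565 -3.19
vertex 1.024 4.644 -0.854
vertex 1.581 3.163 -2.012
endloop
endfacet
facet normal 0.743 -0.216 0.634
outer loop
vertex 1.581 3.163 -2.012
vertex -0.219 3.375 0.17
vertex 0.338 1.895 -0.988
endloop
endfacet
facet normal 0.743 -0.216 0.634
outer loop
vertex 1.024 4.644 -0.854
vertex -0.219 3.375 0.17
vertex 1.581 3.163 -2.012
endloop
endfacet

endsolid


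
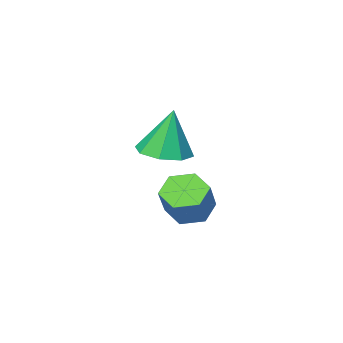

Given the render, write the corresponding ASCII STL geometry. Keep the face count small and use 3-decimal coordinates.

solid 
facet normal 0.131 -0.097 -0.987
outer loop
vertex -1.344 3.136 1.633
vertex -2.075 2.341 1.614
vertex -2.111 3.415 1.504
endloop
endfacet
facet normal 0.256 0.885 0.390
outer loop
vertex -1.344 3.136 1.633
vertex -2.111 3.415 1.504
vertex -2.345 2.539 3.646
endloop
endfacet
facet normal 0.131 -0.097 -0.987
outer loop
vertex -2.111 3.415 1.504
vertex -2.075 2.341 1.614
vertex -2.858 3.065 1.439
endloop
endfacet
facet normal -0.426 0.853 0.302
outer loop
vertex -2.111 3.415 1.504
vertex -2.858 3.065 1.439
vertex -2.345 2.539 3.646
endloop
endfacet
facet normal 0.131 -0.097 -0.987
outer loop
vertex -2.858 3.065 1.439
vertex -2.075 2.341 1.614
vertex -3.145 2.291 1.477
endloop
endfacet
facet normal -0.893 0.345 0.290
outer loop
vertex -2.858 3.065 1.439
vertex -3.145 2.291 1.477
vertex -2.345 2.539 3.646
endloop
endfacet
facet normal 0.131 -0.095 -0.987
outer loop
vertex -3.145 2.291 1.477
vertex -2.075 2.341 1.614
vertex -2.806 1.546 1.594
endloop
endfacet
facet normal -0.869 -0.339 0.359
outer loop
vertex -3.145 2.291 1.477
vertex -2.806 1.546 1.594
vertex -2.345 2.539 3.646
endloop
endfacet
facet normal 0.131 -0.096 -0.987
outer loop
vertex -2.806 1.546 1.594
vertex -2.075 2.341 1.614
vertex -2.039 1.267 1.723
endloop
endfacet
facet normal -0.370 -0.801 0.471
outer loop
vertex -2.806 1.546 1.594
vertex -2.039 1.267 1.723
vertex -2.345 2.539 3.646
endloop
endfacet
facet normal 0.131 -0.096 -0.987
outer loop
vertex -2.039 1.267 1.723
vertex -2.075 2.341 1.614
vertex -1.293 1.617 1.788
endloop
endfacet
facet normal 0.312 -0.769 0.558
outer loop
vertex -2.039 1.267 1.723
vertex -1.293 1.617 1.788
vertex -2.345 2.539 3.646
endloop
endfacet
facet normal 0.131 -0.096 -0.987
outer loop
vertex -1.293 1.617 1.788
vertex -2.075 2.341 1.614
vertex -1.005 2.391 1.751
endloop
endfacet
facet normal 0.778 -0.262 0.571
outer loop
vertex -1.293 1.617 1.788
vertex -1.005 2.391 1.751
vertex -2.345 2.539 3.646
endloop
endfacet
facet normal 0.131 -0.097 -0.987
outer loop
vertex -1.005 2.391 1.751
vertex -2.075 2.341 1.614
vertex -1.344 3.136 1.633
endloop
endfacet
facet normal 0.755 0.423 0.501
outer loop
vertex -1.005 2.391 1.751
vertex -1.344 3.136 1.633
vertex -2.345 2.539 3.646
endloop
endfacet
facet normal -0.462 -0.460 -0.758
outer loop
vertex -3.037 1.858 -2.411
vertex -3.716 1.546 -1.808
vertex -3.822 2.389 -2.255
endloop
endfacet
facet normal 0.344 0.694 -0.632
outer loop
vertex -3.037 1.858 -2.411
vertex -3.822 2.389 -2.255
vertex -2.246 2.646 -1.116
endloop
endfacet
facet normal 0.343 0.695 -0.632
outer loop
vertex -2.246 2.646 -1.116
vertex -3.822 2.389 -2.255
vertex -3.031 3.176 -0.96
endloop
endfacet
facet normal 0.462 0.462 0.757
outer loop
vertex -2.246 2.646 -1.116
vertex -3.031 3.176 -0.96
vertex -2.924 2.334 -0.512
endloop
endfacet
facet normal -0.463 -0.460 -0.758
outer loop
vertex -3.822 2.389 -2.255
vertex -3.716 1.546 -1.808
vertex -4.5 2.077 -1.651
endloop
endfacet
facet normal -0.536 0.826 -0.175
outer loop
vertex -3.822 2.389 -2.255
vertex -4.5 2.077 -1.651
vertex -3.031 3.176 -0.96
endloop
endfacet
facet normal -0.535 0.826 -0.176
outer loop
vertex -3.031 3.176 -0.96
vertex -4.5 2.077 -1.651
vertex -3.709 2.865 -0.356
endloop
endfacet
facet normal 0.463 0.462 0.757
outer loop
vertex -3.031 3.176 -0.96
vertex -3.709 2.865 -0.356
vertex -2.924 2.334 -0.512
endloop
endfacet
facet normal -0.463 -0.460 -0.758
outer loop
vertex -4.5 2.077 -1.651
vertex -3.716 1.546 -1.808
vertex -4.394 1.234 -1.204
endloop
endfacet
facet normal -0.880 0.132 0.457
outer loop
vertex -4.5 2.077 -1.651
vertex -4.394 1.234 -1.204
vertex -3.709 2.865 -0.356
endloop
endfacet
facet normal -0.880 0.132 0.457
outer loop
vertex -3.709 2.865 -0.356
vertex -4.394 1.234 -1.204
vertex -3.603 2.022 0.091
endloop
endfacet
facet normal 0.462 0.460 0.758
outer loop
vertex -3.709 2.865 -0.356
vertex -3.603 2.022 0.091
vertex -2.924 2.334 -0.512
endloop
endfacet
facet normal -0.462 -0.462 -0.757
outer loop
vertex -4.394 1.234 -1.204
vertex -3.716 1.546 -1.808
vertex -3.609 0.704 -1.36
endloop
endfacet
facet normal -0.343 -0.695 0.632
outer loop
vertex -4.394 1.234 -1.204
vertex -3.609 0.704 -1.36
vertex -3.603 2.022 0.091
endloop
endfacet
facet normal -0.344 -0.694 0.632
outer loop
vertex -3.603 2.022 0.091
vertex -3.609 0.704 -1.36
vertex -2.818 1.491 -0.065
endloop
endfacet
facet normal 0.462 0.460 0.758
outer loop
vertex -3.603 2.022 0.091
vertex -2.818 1.491 -0.065
vertex -2.924 2.334 -0.512
endloop
endfacet
facet normal -0.463 -0.462 -0.757
outer loop
vertex -3.609 0.704 -1.36
vertex -3.716 1.546 -1.808
vertex -2.931 1.015 -1.964
endloop
endfacet
facet normal 0.535 -0.826 0.175
outer loop
vertex -3.609 0.704 -1.36
vertex -2.931 1.015 -1.964
vertex -2.818 1.491 -0.065
endloop
endfacet
facet normal 0.536 -0.826 0.175
outer loop
vertex -2.818 1.491 -0.065
vertex -2.931 1.015 -1.964
vertex -2.14 1.803 -0.669
endloop
endfacet
facet normal 0.463 0.460 0.758
outer loop
vertex -2.818 1.491 -0.065
vertex -2.14 1.803 -0.669
vertex -2.924 2.334 -0.512
endloop
endfacet
facet normal -0.462 -0.460 -0.758
outer loop
vertex -2.931 1.015 -1.964
vertex -3.716 1.546 -1.808
vertex -3.037 1.858 -2.411
endloop
endfacet
facet normal 0.880 -0.132 -0.457
outer loop
vertex -2.931 1.015 -1.964
vertex -3.037 1.858 -2.411
vertex -2.14 1.803 -0.669
endloop
endfacet
facet normal 0.880 -0.132 -0.457
outer loop
vertex -2.14 1.803 -0.669
vertex -3.037 1.858 -2.411
vertex -2.246 2.646 -1.116
endloop
endfacet
facet normal 0.463 0.460 0.758
outer loop
vertex -2.14 1.803 -0.669
vertex -2.246 2.646 -1.116
vertex -2.924 2.334 -0.512
endloop
endfacet

endsolid
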